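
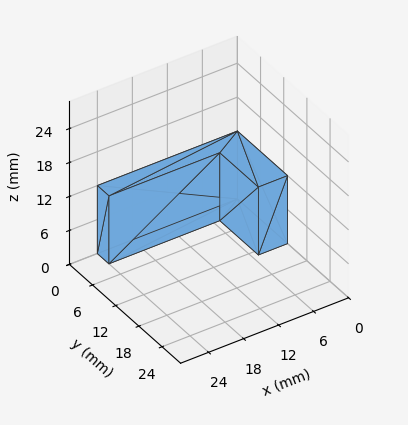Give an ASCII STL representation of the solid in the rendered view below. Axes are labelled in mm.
Reading the render: the shape is an L-shaped prism: outer 24 × 13 mm, arm thicknesses ≈ 3 mm (horizontal) and 5 mm (vertical), extruded 12 mm in z (dimensions read to the nearest mm from the axis ticks). For the STL, each face is triangulated and given an outward normal.

solid part
  facet normal 0.0000 0.0000 -1.0000
    outer loop
      vertex 24.0 3.0 0.0
      vertex 24.0 0.0 0.0
      vertex 0.0 0.0 0.0
    endloop
  endfacet
  facet normal 0.0000 0.0000 -1.0000
    outer loop
      vertex 5.0 3.0 0.0
      vertex 24.0 3.0 0.0
      vertex 0.0 0.0 0.0
    endloop
  endfacet
  facet normal 0.0000 0.0000 -1.0000
    outer loop
      vertex 5.0 13.0 0.0
      vertex 5.0 3.0 0.0
      vertex 0.0 0.0 0.0
    endloop
  endfacet
  facet normal 0.0000 0.0000 -1.0000
    outer loop
      vertex 0.0 13.0 0.0
      vertex 5.0 13.0 0.0
      vertex 0.0 0.0 0.0
    endloop
  endfacet
  facet normal 0.0000 0.0000 1.0000
    outer loop
      vertex 0.0 0.0 12.0
      vertex 24.0 0.0 12.0
      vertex 24.0 3.0 12.0
    endloop
  endfacet
  facet normal 0.0000 0.0000 1.0000
    outer loop
      vertex 0.0 0.0 12.0
      vertex 24.0 3.0 12.0
      vertex 5.0 3.0 12.0
    endloop
  endfacet
  facet normal 0.0000 0.0000 1.0000
    outer loop
      vertex 0.0 0.0 12.0
      vertex 5.0 3.0 12.0
      vertex 5.0 13.0 12.0
    endloop
  endfacet
  facet normal 0.0000 0.0000 1.0000
    outer loop
      vertex 0.0 0.0 12.0
      vertex 5.0 13.0 12.0
      vertex 0.0 13.0 12.0
    endloop
  endfacet
  facet normal 0.0000 -1.0000 0.0000
    outer loop
      vertex 0.0 0.0 0.0
      vertex 24.0 0.0 0.0
      vertex 24.0 0.0 12.0
    endloop
  endfacet
  facet normal 0.0000 -1.0000 0.0000
    outer loop
      vertex 0.0 0.0 0.0
      vertex 24.0 0.0 12.0
      vertex 0.0 0.0 12.0
    endloop
  endfacet
  facet normal 1.0000 0.0000 0.0000
    outer loop
      vertex 24.0 0.0 0.0
      vertex 24.0 3.0 0.0
      vertex 24.0 3.0 12.0
    endloop
  endfacet
  facet normal 1.0000 0.0000 0.0000
    outer loop
      vertex 24.0 0.0 0.0
      vertex 24.0 3.0 12.0
      vertex 24.0 0.0 12.0
    endloop
  endfacet
  facet normal 0.0000 1.0000 0.0000
    outer loop
      vertex 24.0 3.0 0.0
      vertex 5.0 3.0 0.0
      vertex 5.0 3.0 12.0
    endloop
  endfacet
  facet normal 0.0000 1.0000 0.0000
    outer loop
      vertex 24.0 3.0 0.0
      vertex 5.0 3.0 12.0
      vertex 24.0 3.0 12.0
    endloop
  endfacet
  facet normal 1.0000 0.0000 0.0000
    outer loop
      vertex 5.0 3.0 0.0
      vertex 5.0 13.0 0.0
      vertex 5.0 13.0 12.0
    endloop
  endfacet
  facet normal 1.0000 0.0000 0.0000
    outer loop
      vertex 5.0 3.0 0.0
      vertex 5.0 13.0 12.0
      vertex 5.0 3.0 12.0
    endloop
  endfacet
  facet normal 0.0000 1.0000 0.0000
    outer loop
      vertex 5.0 13.0 0.0
      vertex 0.0 13.0 0.0
      vertex 0.0 13.0 12.0
    endloop
  endfacet
  facet normal 0.0000 1.0000 0.0000
    outer loop
      vertex 5.0 13.0 0.0
      vertex 0.0 13.0 12.0
      vertex 5.0 13.0 12.0
    endloop
  endfacet
  facet normal -1.0000 0.0000 0.0000
    outer loop
      vertex 0.0 13.0 0.0
      vertex 0.0 0.0 0.0
      vertex 0.0 0.0 12.0
    endloop
  endfacet
  facet normal -1.0000 0.0000 0.0000
    outer loop
      vertex 0.0 13.0 0.0
      vertex 0.0 0.0 12.0
      vertex 0.0 13.0 12.0
    endloop
  endfacet
endsolid part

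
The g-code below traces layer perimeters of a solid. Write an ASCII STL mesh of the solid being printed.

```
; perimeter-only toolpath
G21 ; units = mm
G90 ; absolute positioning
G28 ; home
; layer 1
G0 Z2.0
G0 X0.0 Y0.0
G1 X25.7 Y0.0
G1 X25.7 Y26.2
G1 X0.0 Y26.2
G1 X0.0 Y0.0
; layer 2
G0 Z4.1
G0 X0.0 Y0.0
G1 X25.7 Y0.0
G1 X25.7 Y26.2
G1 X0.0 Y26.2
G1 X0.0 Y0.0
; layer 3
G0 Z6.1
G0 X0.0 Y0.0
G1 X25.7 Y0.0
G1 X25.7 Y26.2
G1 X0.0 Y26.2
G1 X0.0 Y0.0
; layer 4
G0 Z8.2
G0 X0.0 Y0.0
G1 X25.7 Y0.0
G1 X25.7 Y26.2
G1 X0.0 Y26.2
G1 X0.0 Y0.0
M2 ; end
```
solid part
  facet normal 0.0000 0.0000 -1.0000
    outer loop
      vertex 25.7 26.2 0.0
      vertex 25.7 0.0 0.0
      vertex 0.0 0.0 0.0
    endloop
  endfacet
  facet normal 0.0000 0.0000 -1.0000
    outer loop
      vertex 0.0 26.2 0.0
      vertex 25.7 26.2 0.0
      vertex 0.0 0.0 0.0
    endloop
  endfacet
  facet normal 0.0000 0.0000 1.0000
    outer loop
      vertex 0.0 0.0 8.2
      vertex 25.7 0.0 8.2
      vertex 25.7 26.2 8.2
    endloop
  endfacet
  facet normal 0.0000 0.0000 1.0000
    outer loop
      vertex 0.0 0.0 8.2
      vertex 25.7 26.2 8.2
      vertex 0.0 26.2 8.2
    endloop
  endfacet
  facet normal 0.0000 -1.0000 0.0000
    outer loop
      vertex 0.0 0.0 0.0
      vertex 25.7 0.0 0.0
      vertex 25.7 0.0 8.2
    endloop
  endfacet
  facet normal 0.0000 -1.0000 0.0000
    outer loop
      vertex 0.0 0.0 0.0
      vertex 25.7 0.0 8.2
      vertex 0.0 0.0 8.2
    endloop
  endfacet
  facet normal 0.0000 1.0000 0.0000
    outer loop
      vertex 25.7 26.2 8.2
      vertex 25.7 26.2 0.0
      vertex 0.0 26.2 0.0
    endloop
  endfacet
  facet normal 0.0000 1.0000 0.0000
    outer loop
      vertex 0.0 26.2 8.2
      vertex 25.7 26.2 8.2
      vertex 0.0 26.2 0.0
    endloop
  endfacet
  facet normal -1.0000 0.0000 0.0000
    outer loop
      vertex 0.0 26.2 8.2
      vertex 0.0 26.2 0.0
      vertex 0.0 0.0 0.0
    endloop
  endfacet
  facet normal -1.0000 0.0000 0.0000
    outer loop
      vertex 0.0 0.0 8.2
      vertex 0.0 26.2 8.2
      vertex 0.0 0.0 0.0
    endloop
  endfacet
  facet normal 1.0000 0.0000 0.0000
    outer loop
      vertex 25.7 0.0 0.0
      vertex 25.7 26.2 0.0
      vertex 25.7 26.2 8.2
    endloop
  endfacet
  facet normal 1.0000 0.0000 0.0000
    outer loop
      vertex 25.7 0.0 0.0
      vertex 25.7 26.2 8.2
      vertex 25.7 0.0 8.2
    endloop
  endfacet
endsolid part

The G0 Z moves step by Δz≈2.0 mm. Every layer's G1 loop is the same polygon, so the solid is a straight extrusion of it from z=0 to z≈8.2. Closing with flat bottom and top caps and triangulating gives 12 facets — a rectangular box, roughly 25.7 × 26.2 mm footprint and 8.2 mm tall.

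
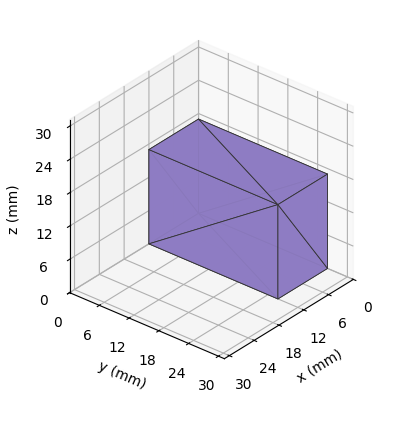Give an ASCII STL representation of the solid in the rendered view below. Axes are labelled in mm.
Reading the render: the shape is a rectangular box, roughly 12 × 26 mm footprint and 17 mm tall (dimensions read to the nearest mm from the axis ticks). For the STL, each face is triangulated and given an outward normal.

solid part
  facet normal 0.0000 0.0000 -1.0000
    outer loop
      vertex 12.000 26.000 0.000
      vertex 12.000 0.000 0.000
      vertex 0.000 0.000 0.000
    endloop
  endfacet
  facet normal 0.0000 0.0000 -1.0000
    outer loop
      vertex 0.000 26.000 0.000
      vertex 12.000 26.000 0.000
      vertex 0.000 0.000 0.000
    endloop
  endfacet
  facet normal 0.0000 0.0000 1.0000
    outer loop
      vertex 0.000 0.000 17.000
      vertex 12.000 0.000 17.000
      vertex 12.000 26.000 17.000
    endloop
  endfacet
  facet normal 0.0000 0.0000 1.0000
    outer loop
      vertex 0.000 0.000 17.000
      vertex 12.000 26.000 17.000
      vertex 0.000 26.000 17.000
    endloop
  endfacet
  facet normal 0.0000 -1.0000 0.0000
    outer loop
      vertex 0.000 0.000 0.000
      vertex 12.000 0.000 0.000
      vertex 12.000 0.000 17.000
    endloop
  endfacet
  facet normal 0.0000 -1.0000 0.0000
    outer loop
      vertex 0.000 0.000 0.000
      vertex 12.000 0.000 17.000
      vertex 0.000 0.000 17.000
    endloop
  endfacet
  facet normal 0.0000 1.0000 0.0000
    outer loop
      vertex 12.000 26.000 17.000
      vertex 12.000 26.000 0.000
      vertex 0.000 26.000 0.000
    endloop
  endfacet
  facet normal 0.0000 1.0000 0.0000
    outer loop
      vertex 0.000 26.000 17.000
      vertex 12.000 26.000 17.000
      vertex 0.000 26.000 0.000
    endloop
  endfacet
  facet normal -1.0000 0.0000 0.0000
    outer loop
      vertex 0.000 26.000 17.000
      vertex 0.000 26.000 0.000
      vertex 0.000 0.000 0.000
    endloop
  endfacet
  facet normal -1.0000 0.0000 0.0000
    outer loop
      vertex 0.000 0.000 17.000
      vertex 0.000 26.000 17.000
      vertex 0.000 0.000 0.000
    endloop
  endfacet
  facet normal 1.0000 0.0000 0.0000
    outer loop
      vertex 12.000 0.000 0.000
      vertex 12.000 26.000 0.000
      vertex 12.000 26.000 17.000
    endloop
  endfacet
  facet normal 1.0000 0.0000 0.0000
    outer loop
      vertex 12.000 0.000 0.000
      vertex 12.000 26.000 17.000
      vertex 12.000 0.000 17.000
    endloop
  endfacet
endsolid part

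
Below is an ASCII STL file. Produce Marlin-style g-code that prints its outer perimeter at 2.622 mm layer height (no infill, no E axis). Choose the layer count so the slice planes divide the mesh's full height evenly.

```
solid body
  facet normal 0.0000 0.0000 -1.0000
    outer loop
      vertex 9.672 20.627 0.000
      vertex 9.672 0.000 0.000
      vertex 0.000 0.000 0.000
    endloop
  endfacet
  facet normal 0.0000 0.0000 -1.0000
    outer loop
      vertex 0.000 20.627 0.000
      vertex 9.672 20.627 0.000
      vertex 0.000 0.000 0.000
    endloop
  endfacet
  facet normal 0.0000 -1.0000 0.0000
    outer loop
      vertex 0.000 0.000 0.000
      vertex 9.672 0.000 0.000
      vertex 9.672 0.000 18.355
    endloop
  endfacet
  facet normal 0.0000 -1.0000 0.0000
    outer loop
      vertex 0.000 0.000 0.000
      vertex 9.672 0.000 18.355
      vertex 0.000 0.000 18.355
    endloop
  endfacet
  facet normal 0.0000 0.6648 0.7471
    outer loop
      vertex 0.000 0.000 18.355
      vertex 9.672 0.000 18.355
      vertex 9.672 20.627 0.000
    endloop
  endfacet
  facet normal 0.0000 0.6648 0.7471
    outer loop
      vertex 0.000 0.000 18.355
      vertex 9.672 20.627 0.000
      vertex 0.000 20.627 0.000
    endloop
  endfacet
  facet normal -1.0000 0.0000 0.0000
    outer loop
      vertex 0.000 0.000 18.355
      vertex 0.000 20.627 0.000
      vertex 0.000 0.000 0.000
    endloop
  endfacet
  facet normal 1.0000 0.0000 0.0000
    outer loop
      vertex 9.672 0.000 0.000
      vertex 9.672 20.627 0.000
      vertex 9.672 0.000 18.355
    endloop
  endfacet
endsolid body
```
; perimeter-only toolpath
G21 ; units = mm
G90 ; absolute positioning
G28 ; home
; layer 1
G0 Z2.622
G0 X0.000 Y0.000
G1 X9.672 Y0.000
G1 X9.672 Y17.680
G1 X0.000 Y17.680
G1 X0.000 Y0.000
; layer 2
G0 Z5.244
G0 X0.000 Y0.000
G1 X9.672 Y0.000
G1 X9.672 Y14.734
G1 X0.000 Y14.734
G1 X0.000 Y0.000
; layer 3
G0 Z7.866
G0 X0.000 Y0.000
G1 X9.672 Y0.000
G1 X9.672 Y11.787
G1 X0.000 Y11.787
G1 X0.000 Y0.000
; layer 4
G0 Z10.489
G0 X0.000 Y0.000
G1 X9.672 Y0.000
G1 X9.672 Y8.840
G1 X0.000 Y8.840
G1 X0.000 Y0.000
; layer 5
G0 Z13.111
G0 X0.000 Y0.000
G1 X9.672 Y0.000
G1 X9.672 Y5.893
G1 X0.000 Y5.893
G1 X0.000 Y0.000
; layer 6
G0 Z15.733
G0 X0.000 Y0.000
G1 X9.672 Y0.000
G1 X9.672 Y2.947
G1 X0.000 Y2.947
G1 X0.000 Y0.000
M2 ; end

The solid is a wedge (ramp): 9.67 × 20.6 mm base, rising to 18.4 mm along the y=0 edge and sloping linearly to z=0 at y=20.6. Slicing at Δz = 2.622 mm — 7 equal slices spanning the solid's height, so layer i sits at z = i·h/7 — gives 6 non-empty perimeters. Each is a 4-segment closed polygon; G0 lifts to the layer z and rapids to the start vertex, then G1 traces the edges. The cross-section shrinks linearly with z (the slice at the apex is degenerate and omitted).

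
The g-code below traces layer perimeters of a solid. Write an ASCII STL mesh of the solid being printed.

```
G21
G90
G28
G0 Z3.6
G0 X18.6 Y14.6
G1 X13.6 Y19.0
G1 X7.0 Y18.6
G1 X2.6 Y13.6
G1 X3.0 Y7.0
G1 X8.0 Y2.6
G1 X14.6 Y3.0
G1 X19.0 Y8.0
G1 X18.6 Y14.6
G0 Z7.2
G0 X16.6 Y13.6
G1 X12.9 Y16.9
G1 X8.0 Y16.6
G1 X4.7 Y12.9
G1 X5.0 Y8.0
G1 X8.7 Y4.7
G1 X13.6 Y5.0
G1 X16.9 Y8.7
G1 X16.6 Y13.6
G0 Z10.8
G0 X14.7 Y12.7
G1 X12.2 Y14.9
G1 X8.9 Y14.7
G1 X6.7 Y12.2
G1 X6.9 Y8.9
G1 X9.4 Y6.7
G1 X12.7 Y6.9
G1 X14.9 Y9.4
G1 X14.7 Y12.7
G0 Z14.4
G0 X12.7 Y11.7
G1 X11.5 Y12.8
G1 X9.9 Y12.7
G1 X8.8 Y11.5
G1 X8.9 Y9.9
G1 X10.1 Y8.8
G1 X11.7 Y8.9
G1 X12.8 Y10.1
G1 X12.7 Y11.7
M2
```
solid part
  facet normal 0.0000 0.0000 -1.0000
    outer loop
      vertex 6.1 20.5 0.0
      vertex 14.3 21.0 0.0
      vertex 20.5 15.5 0.0
    endloop
  endfacet
  facet normal 0.0000 0.0000 -1.0000
    outer loop
      vertex 0.6 14.3 0.0
      vertex 6.1 20.5 0.0
      vertex 20.5 15.5 0.0
    endloop
  endfacet
  facet normal 0.0000 0.0000 -1.0000
    outer loop
      vertex 1.1 6.1 0.0
      vertex 0.6 14.3 0.0
      vertex 20.5 15.5 0.0
    endloop
  endfacet
  facet normal 0.0000 0.0000 -1.0000
    outer loop
      vertex 7.3 0.6 0.0
      vertex 1.1 6.1 0.0
      vertex 20.5 15.5 0.0
    endloop
  endfacet
  facet normal 0.0000 0.0000 -1.0000
    outer loop
      vertex 15.5 1.1 0.0
      vertex 7.3 0.6 0.0
      vertex 20.5 15.5 0.0
    endloop
  endfacet
  facet normal 0.0000 0.0000 -1.0000
    outer loop
      vertex 21.0 7.3 0.0
      vertex 15.5 1.1 0.0
      vertex 20.5 15.5 0.0
    endloop
  endfacet
  facet normal 0.5807 0.6547 0.4839
    outer loop
      vertex 20.5 15.5 0.0
      vertex 14.3 21.0 0.0
      vertex 10.8 10.8 18.0
    endloop
  endfacet
  facet normal -0.0532 0.8732 0.4845
    outer loop
      vertex 14.3 21.0 0.0
      vertex 6.1 20.5 0.0
      vertex 10.8 10.8 18.0
    endloop
  endfacet
  facet normal -0.6547 0.5807 0.4839
    outer loop
      vertex 6.1 20.5 0.0
      vertex 0.6 14.3 0.0
      vertex 10.8 10.8 18.0
    endloop
  endfacet
  facet normal -0.8732 -0.0532 0.4845
    outer loop
      vertex 0.6 14.3 0.0
      vertex 1.1 6.1 0.0
      vertex 10.8 10.8 18.0
    endloop
  endfacet
  facet normal -0.5807 -0.6547 0.4839
    outer loop
      vertex 1.1 6.1 0.0
      vertex 7.3 0.6 0.0
      vertex 10.8 10.8 18.0
    endloop
  endfacet
  facet normal 0.0532 -0.8732 0.4845
    outer loop
      vertex 7.3 0.6 0.0
      vertex 15.5 1.1 0.0
      vertex 10.8 10.8 18.0
    endloop
  endfacet
  facet normal 0.6547 -0.5807 0.4839
    outer loop
      vertex 15.5 1.1 0.0
      vertex 21.0 7.3 0.0
      vertex 10.8 10.8 18.0
    endloop
  endfacet
  facet normal 0.8732 0.0532 0.4845
    outer loop
      vertex 21.0 7.3 0.0
      vertex 20.5 15.5 0.0
      vertex 10.8 10.8 18.0
    endloop
  endfacet
endsolid part

The G0 Z moves step by Δz≈3.6 mm. The G1 loops shrink linearly with z, so the solid tapers from its base footprint up to z≈18. Closing with a flat bottom cap and the tapered top and triangulating gives 14 facets — a regular 8-sided pyramid, base circumscribed radius ≈ 10.8 mm, apex at z ≈ 18 mm.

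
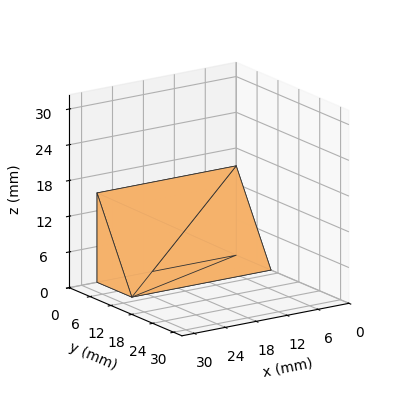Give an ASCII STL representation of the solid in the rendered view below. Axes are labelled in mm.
Reading the render: the shape is a wedge (ramp): 27 × 10 mm base, rising to 15 mm along the y=0 edge and sloping linearly to z=0 at y=10 (dimensions read to the nearest mm from the axis ticks). For the STL, each face is triangulated and given an outward normal.

solid part
  facet normal 0.0000 0.0000 -1.0000
    outer loop
      vertex 27.00 10.00 0.00
      vertex 27.00 0.00 0.00
      vertex 0.00 0.00 0.00
    endloop
  endfacet
  facet normal 0.0000 0.0000 -1.0000
    outer loop
      vertex 0.00 10.00 0.00
      vertex 27.00 10.00 0.00
      vertex 0.00 0.00 0.00
    endloop
  endfacet
  facet normal 0.0000 -1.0000 0.0000
    outer loop
      vertex 0.00 0.00 0.00
      vertex 27.00 0.00 0.00
      vertex 27.00 0.00 15.00
    endloop
  endfacet
  facet normal 0.0000 -1.0000 0.0000
    outer loop
      vertex 0.00 0.00 0.00
      vertex 27.00 0.00 15.00
      vertex 0.00 0.00 15.00
    endloop
  endfacet
  facet normal 0.0000 0.8321 0.5547
    outer loop
      vertex 0.00 0.00 15.00
      vertex 27.00 0.00 15.00
      vertex 27.00 10.00 0.00
    endloop
  endfacet
  facet normal 0.0000 0.8321 0.5547
    outer loop
      vertex 0.00 0.00 15.00
      vertex 27.00 10.00 0.00
      vertex 0.00 10.00 0.00
    endloop
  endfacet
  facet normal -1.0000 0.0000 0.0000
    outer loop
      vertex 0.00 0.00 15.00
      vertex 0.00 10.00 0.00
      vertex 0.00 0.00 0.00
    endloop
  endfacet
  facet normal 1.0000 0.0000 0.0000
    outer loop
      vertex 27.00 0.00 0.00
      vertex 27.00 10.00 0.00
      vertex 27.00 0.00 15.00
    endloop
  endfacet
endsolid part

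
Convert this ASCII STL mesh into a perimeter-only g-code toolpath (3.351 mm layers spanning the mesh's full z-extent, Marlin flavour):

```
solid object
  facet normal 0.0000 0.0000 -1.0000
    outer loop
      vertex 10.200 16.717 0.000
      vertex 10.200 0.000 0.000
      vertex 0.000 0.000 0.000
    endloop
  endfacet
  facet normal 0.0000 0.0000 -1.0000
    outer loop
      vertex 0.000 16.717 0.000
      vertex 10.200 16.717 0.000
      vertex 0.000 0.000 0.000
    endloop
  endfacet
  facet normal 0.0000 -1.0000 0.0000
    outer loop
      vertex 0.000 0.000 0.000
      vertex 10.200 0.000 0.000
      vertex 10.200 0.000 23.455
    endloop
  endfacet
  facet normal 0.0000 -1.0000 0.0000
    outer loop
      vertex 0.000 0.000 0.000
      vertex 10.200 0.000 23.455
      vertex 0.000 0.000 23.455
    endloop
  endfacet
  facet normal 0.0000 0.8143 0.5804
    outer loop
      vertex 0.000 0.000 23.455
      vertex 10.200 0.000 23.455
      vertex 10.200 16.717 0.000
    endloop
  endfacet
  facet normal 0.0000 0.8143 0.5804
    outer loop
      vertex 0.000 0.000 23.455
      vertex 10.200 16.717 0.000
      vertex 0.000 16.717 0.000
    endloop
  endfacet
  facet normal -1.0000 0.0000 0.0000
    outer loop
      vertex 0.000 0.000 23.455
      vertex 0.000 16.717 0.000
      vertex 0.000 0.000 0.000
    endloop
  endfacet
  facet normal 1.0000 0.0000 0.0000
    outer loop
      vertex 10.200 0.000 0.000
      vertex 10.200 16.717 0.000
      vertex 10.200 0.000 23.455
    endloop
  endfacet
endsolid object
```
; perimeter-only toolpath
G21 ; units = mm
G90 ; absolute positioning
G28 ; home
; layer 1
G0 Z3.351
G0 X0.000 Y0.000
G1 X10.200 Y0.000
G1 X10.200 Y14.329
G1 X0.000 Y14.329
G1 X0.000 Y0.000
; layer 2
G0 Z6.701
G0 X0.000 Y0.000
G1 X10.200 Y0.000
G1 X10.200 Y11.941
G1 X0.000 Y11.941
G1 X0.000 Y0.000
; layer 3
G0 Z10.052
G0 X0.000 Y0.000
G1 X10.200 Y0.000
G1 X10.200 Y9.553
G1 X0.000 Y9.553
G1 X0.000 Y0.000
; layer 4
G0 Z13.403
G0 X0.000 Y0.000
G1 X10.200 Y0.000
G1 X10.200 Y7.164
G1 X0.000 Y7.164
G1 X0.000 Y0.000
; layer 5
G0 Z16.754
G0 X0.000 Y0.000
G1 X10.200 Y0.000
G1 X10.200 Y4.776
G1 X0.000 Y4.776
G1 X0.000 Y0.000
; layer 6
G0 Z20.104
G0 X0.000 Y0.000
G1 X10.200 Y0.000
G1 X10.200 Y2.388
G1 X0.000 Y2.388
G1 X0.000 Y0.000
M2 ; end

The solid is a wedge (ramp): 10.2 × 16.7 mm base, rising to 23.5 mm along the y=0 edge and sloping linearly to z=0 at y=16.7. Slicing at Δz = 3.351 mm — 7 equal slices spanning the solid's height, so layer i sits at z = i·h/7 — gives 6 non-empty perimeters. Each is a 4-segment closed polygon; G0 lifts to the layer z and rapids to the start vertex, then G1 traces the edges. The cross-section shrinks linearly with z (the slice at the apex is degenerate and omitted).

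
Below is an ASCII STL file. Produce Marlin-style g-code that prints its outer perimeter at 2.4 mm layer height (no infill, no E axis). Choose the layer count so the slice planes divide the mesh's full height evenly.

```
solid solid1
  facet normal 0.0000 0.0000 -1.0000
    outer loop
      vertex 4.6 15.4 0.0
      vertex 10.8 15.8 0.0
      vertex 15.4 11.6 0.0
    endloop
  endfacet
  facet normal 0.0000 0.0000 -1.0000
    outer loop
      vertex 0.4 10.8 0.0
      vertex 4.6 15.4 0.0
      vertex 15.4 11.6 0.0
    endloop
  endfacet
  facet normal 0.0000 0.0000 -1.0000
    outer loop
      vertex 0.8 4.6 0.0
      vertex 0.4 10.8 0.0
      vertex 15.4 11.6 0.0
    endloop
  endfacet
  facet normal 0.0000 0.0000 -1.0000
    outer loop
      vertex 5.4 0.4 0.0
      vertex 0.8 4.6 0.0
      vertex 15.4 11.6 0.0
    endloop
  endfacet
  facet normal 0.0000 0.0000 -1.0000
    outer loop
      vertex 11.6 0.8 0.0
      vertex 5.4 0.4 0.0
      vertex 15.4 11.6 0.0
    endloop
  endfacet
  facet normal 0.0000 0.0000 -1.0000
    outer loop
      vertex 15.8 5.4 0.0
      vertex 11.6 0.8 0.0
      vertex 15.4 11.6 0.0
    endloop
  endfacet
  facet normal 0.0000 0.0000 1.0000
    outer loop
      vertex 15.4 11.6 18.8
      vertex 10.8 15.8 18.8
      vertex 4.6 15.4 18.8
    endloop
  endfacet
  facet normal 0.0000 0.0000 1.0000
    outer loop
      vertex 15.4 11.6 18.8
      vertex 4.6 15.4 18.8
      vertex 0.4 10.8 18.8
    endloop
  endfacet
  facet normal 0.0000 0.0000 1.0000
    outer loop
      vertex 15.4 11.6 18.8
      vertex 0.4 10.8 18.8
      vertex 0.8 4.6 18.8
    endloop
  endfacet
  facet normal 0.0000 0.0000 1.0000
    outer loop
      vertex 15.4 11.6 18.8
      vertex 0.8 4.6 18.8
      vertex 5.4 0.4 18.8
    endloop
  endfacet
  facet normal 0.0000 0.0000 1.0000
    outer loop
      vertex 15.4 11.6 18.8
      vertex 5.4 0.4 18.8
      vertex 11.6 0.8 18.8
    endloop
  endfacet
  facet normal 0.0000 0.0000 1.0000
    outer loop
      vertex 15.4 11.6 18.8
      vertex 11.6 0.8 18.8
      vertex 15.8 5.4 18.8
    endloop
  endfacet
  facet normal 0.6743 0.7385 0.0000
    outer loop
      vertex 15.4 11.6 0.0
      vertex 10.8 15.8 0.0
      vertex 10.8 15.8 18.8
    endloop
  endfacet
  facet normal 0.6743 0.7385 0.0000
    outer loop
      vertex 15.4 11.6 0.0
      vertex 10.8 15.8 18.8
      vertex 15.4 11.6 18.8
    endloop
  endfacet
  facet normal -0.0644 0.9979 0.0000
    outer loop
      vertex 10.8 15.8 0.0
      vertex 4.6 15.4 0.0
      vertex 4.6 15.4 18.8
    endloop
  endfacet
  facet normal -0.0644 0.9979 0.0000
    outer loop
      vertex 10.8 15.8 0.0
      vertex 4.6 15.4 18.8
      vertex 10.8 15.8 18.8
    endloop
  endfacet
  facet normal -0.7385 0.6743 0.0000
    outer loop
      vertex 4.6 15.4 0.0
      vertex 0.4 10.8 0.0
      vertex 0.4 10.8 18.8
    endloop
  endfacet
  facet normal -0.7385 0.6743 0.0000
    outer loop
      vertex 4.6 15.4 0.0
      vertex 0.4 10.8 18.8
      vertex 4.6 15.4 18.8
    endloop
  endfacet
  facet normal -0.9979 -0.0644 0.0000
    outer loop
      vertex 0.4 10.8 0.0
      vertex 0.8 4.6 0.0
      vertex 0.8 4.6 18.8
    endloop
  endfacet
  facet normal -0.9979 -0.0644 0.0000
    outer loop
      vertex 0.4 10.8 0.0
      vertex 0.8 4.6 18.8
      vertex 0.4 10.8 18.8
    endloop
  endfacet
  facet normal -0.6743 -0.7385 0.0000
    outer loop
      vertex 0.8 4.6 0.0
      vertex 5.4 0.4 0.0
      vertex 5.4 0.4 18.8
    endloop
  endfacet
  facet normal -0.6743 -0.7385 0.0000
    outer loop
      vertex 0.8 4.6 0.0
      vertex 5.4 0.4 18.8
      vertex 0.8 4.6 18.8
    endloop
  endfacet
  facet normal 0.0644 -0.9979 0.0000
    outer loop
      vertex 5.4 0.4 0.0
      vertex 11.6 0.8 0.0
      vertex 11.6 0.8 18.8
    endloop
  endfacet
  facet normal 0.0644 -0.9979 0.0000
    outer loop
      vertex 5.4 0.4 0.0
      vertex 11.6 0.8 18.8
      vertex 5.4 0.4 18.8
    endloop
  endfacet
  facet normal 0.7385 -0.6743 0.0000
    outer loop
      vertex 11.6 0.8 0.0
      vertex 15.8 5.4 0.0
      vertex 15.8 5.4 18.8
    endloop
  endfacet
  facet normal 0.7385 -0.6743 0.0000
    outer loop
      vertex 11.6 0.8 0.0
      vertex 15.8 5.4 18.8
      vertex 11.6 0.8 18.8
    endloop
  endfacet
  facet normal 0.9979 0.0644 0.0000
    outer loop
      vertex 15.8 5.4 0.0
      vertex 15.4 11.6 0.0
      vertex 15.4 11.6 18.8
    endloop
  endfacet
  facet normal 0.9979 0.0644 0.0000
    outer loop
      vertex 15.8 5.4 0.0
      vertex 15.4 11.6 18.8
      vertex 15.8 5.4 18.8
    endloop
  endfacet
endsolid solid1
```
; perimeter-only toolpath
G21 ; units = mm
G90 ; absolute positioning
G28 ; home
; layer 1
G0 Z2.4
G0 X15.4 Y11.6
G1 X10.8 Y15.8
G1 X4.6 Y15.4
G1 X0.4 Y10.8
G1 X0.8 Y4.6
G1 X5.4 Y0.4
G1 X11.6 Y0.8
G1 X15.8 Y5.4
G1 X15.4 Y11.6
; layer 2
G0 Z4.7
G0 X15.4 Y11.6
G1 X10.8 Y15.8
G1 X4.6 Y15.4
G1 X0.4 Y10.8
G1 X0.8 Y4.6
G1 X5.4 Y0.4
G1 X11.6 Y0.8
G1 X15.8 Y5.4
G1 X15.4 Y11.6
; layer 3
G0 Z7.1
G0 X15.4 Y11.6
G1 X10.8 Y15.8
G1 X4.6 Y15.4
G1 X0.4 Y10.8
G1 X0.8 Y4.6
G1 X5.4 Y0.4
G1 X11.6 Y0.8
G1 X15.8 Y5.4
G1 X15.4 Y11.6
; layer 4
G0 Z9.4
G0 X15.4 Y11.6
G1 X10.8 Y15.8
G1 X4.6 Y15.4
G1 X0.4 Y10.8
G1 X0.8 Y4.6
G1 X5.4 Y0.4
G1 X11.6 Y0.8
G1 X15.8 Y5.4
G1 X15.4 Y11.6
; layer 5
G0 Z11.8
G0 X15.4 Y11.6
G1 X10.8 Y15.8
G1 X4.6 Y15.4
G1 X0.4 Y10.8
G1 X0.8 Y4.6
G1 X5.4 Y0.4
G1 X11.6 Y0.8
G1 X15.8 Y5.4
G1 X15.4 Y11.6
; layer 6
G0 Z14.1
G0 X15.4 Y11.6
G1 X10.8 Y15.8
G1 X4.6 Y15.4
G1 X0.4 Y10.8
G1 X0.8 Y4.6
G1 X5.4 Y0.4
G1 X11.6 Y0.8
G1 X15.8 Y5.4
G1 X15.4 Y11.6
; layer 7
G0 Z16.4
G0 X15.4 Y11.6
G1 X10.8 Y15.8
G1 X4.6 Y15.4
G1 X0.4 Y10.8
G1 X0.8 Y4.6
G1 X5.4 Y0.4
G1 X11.6 Y0.8
G1 X15.8 Y5.4
G1 X15.4 Y11.6
; layer 8
G0 Z18.8
G0 X15.4 Y11.6
G1 X10.8 Y15.8
G1 X4.6 Y15.4
G1 X0.4 Y10.8
G1 X0.8 Y4.6
G1 X5.4 Y0.4
G1 X11.6 Y0.8
G1 X15.8 Y5.4
G1 X15.4 Y11.6
M2 ; end

The solid is a regular 8-sided prism (a cylinder approximated with 8 flat sides), circumscribed radius ≈ 8.1 mm, height ≈ 18.8 mm. Slicing at Δz = 2.4 mm — 8 equal slices spanning the solid's height, so layer i sits at z = i·h/8 — gives 8 non-empty perimeters. Each is a 8-segment closed polygon; G0 lifts to the layer z and rapids to the start vertex, then G1 traces the edges.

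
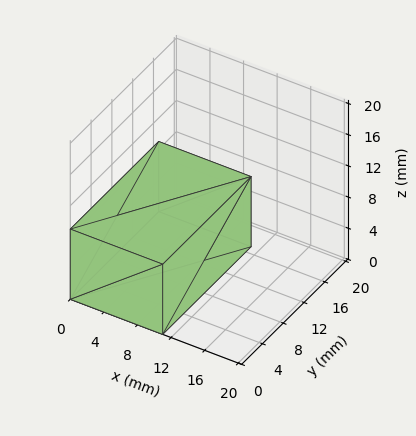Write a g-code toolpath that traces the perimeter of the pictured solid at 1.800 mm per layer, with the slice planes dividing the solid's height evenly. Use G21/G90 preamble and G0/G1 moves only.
Reading the render: the shape is a rectangular box, roughly 11 × 17 mm footprint and 9 mm tall (dimensions read to the nearest mm from the axis ticks). For the g-code, the solid's height is divided into equal slices at the stated Δz and each level perimeter traced with G1 moves after a G0 lift.

; perimeter-only toolpath
G21 ; units = mm
G90 ; absolute positioning
G28 ; home
; layer 1
G0 Z1.800
G0 X0.000 Y0.000
G1 X11.000 Y0.000
G1 X11.000 Y17.000
G1 X0.000 Y17.000
G1 X0.000 Y0.000
; layer 2
G0 Z3.600
G0 X0.000 Y0.000
G1 X11.000 Y0.000
G1 X11.000 Y17.000
G1 X0.000 Y17.000
G1 X0.000 Y0.000
; layer 3
G0 Z5.400
G0 X0.000 Y0.000
G1 X11.000 Y0.000
G1 X11.000 Y17.000
G1 X0.000 Y17.000
G1 X0.000 Y0.000
; layer 4
G0 Z7.200
G0 X0.000 Y0.000
G1 X11.000 Y0.000
G1 X11.000 Y17.000
G1 X0.000 Y17.000
G1 X0.000 Y0.000
; layer 5
G0 Z9.000
G0 X0.000 Y0.000
G1 X11.000 Y0.000
G1 X11.000 Y17.000
G1 X0.000 Y17.000
G1 X0.000 Y0.000
M2 ; end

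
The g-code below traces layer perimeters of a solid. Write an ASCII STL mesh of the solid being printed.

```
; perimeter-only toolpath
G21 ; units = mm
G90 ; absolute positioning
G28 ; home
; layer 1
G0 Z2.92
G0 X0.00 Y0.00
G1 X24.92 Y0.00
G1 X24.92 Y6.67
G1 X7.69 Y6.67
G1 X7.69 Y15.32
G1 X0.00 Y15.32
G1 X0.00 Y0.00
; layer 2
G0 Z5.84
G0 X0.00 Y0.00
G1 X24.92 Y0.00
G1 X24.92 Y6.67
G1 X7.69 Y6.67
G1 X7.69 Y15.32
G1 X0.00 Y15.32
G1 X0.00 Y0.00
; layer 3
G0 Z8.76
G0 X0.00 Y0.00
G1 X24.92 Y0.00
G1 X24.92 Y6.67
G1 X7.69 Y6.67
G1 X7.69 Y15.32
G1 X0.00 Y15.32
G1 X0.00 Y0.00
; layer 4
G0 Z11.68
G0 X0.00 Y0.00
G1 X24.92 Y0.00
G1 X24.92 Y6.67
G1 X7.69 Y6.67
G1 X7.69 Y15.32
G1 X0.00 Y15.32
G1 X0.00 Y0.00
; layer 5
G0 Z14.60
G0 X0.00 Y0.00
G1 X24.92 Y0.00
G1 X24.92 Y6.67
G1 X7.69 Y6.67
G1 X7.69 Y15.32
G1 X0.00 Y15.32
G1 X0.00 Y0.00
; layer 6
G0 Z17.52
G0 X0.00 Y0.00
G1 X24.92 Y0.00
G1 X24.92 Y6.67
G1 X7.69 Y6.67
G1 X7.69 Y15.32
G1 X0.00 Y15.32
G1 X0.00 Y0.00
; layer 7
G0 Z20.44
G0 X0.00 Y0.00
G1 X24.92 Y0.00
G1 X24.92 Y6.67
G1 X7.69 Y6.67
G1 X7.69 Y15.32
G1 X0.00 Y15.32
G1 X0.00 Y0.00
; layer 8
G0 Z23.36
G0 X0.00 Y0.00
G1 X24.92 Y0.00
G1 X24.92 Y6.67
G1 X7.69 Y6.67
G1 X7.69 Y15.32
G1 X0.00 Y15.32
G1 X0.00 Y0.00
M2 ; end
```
solid part
  facet normal 0.0000 0.0000 -1.0000
    outer loop
      vertex 24.92 6.67 0.00
      vertex 24.92 0.00 0.00
      vertex 0.00 0.00 0.00
    endloop
  endfacet
  facet normal 0.0000 0.0000 -1.0000
    outer loop
      vertex 7.69 6.67 0.00
      vertex 24.92 6.67 0.00
      vertex 0.00 0.00 0.00
    endloop
  endfacet
  facet normal 0.0000 0.0000 -1.0000
    outer loop
      vertex 7.69 15.32 0.00
      vertex 7.69 6.67 0.00
      vertex 0.00 0.00 0.00
    endloop
  endfacet
  facet normal 0.0000 0.0000 -1.0000
    outer loop
      vertex 0.00 15.32 0.00
      vertex 7.69 15.32 0.00
      vertex 0.00 0.00 0.00
    endloop
  endfacet
  facet normal 0.0000 0.0000 1.0000
    outer loop
      vertex 0.00 0.00 23.36
      vertex 24.92 0.00 23.36
      vertex 24.92 6.67 23.36
    endloop
  endfacet
  facet normal 0.0000 0.0000 1.0000
    outer loop
      vertex 0.00 0.00 23.36
      vertex 24.92 6.67 23.36
      vertex 7.69 6.67 23.36
    endloop
  endfacet
  facet normal 0.0000 0.0000 1.0000
    outer loop
      vertex 0.00 0.00 23.36
      vertex 7.69 6.67 23.36
      vertex 7.69 15.32 23.36
    endloop
  endfacet
  facet normal 0.0000 0.0000 1.0000
    outer loop
      vertex 0.00 0.00 23.36
      vertex 7.69 15.32 23.36
      vertex 0.00 15.32 23.36
    endloop
  endfacet
  facet normal 0.0000 -1.0000 0.0000
    outer loop
      vertex 0.00 0.00 0.00
      vertex 24.92 0.00 0.00
      vertex 24.92 0.00 23.36
    endloop
  endfacet
  facet normal 0.0000 -1.0000 0.0000
    outer loop
      vertex 0.00 0.00 0.00
      vertex 24.92 0.00 23.36
      vertex 0.00 0.00 23.36
    endloop
  endfacet
  facet normal 1.0000 0.0000 0.0000
    outer loop
      vertex 24.92 0.00 0.00
      vertex 24.92 6.67 0.00
      vertex 24.92 6.67 23.36
    endloop
  endfacet
  facet normal 1.0000 0.0000 0.0000
    outer loop
      vertex 24.92 0.00 0.00
      vertex 24.92 6.67 23.36
      vertex 24.92 0.00 23.36
    endloop
  endfacet
  facet normal 0.0000 1.0000 0.0000
    outer loop
      vertex 24.92 6.67 0.00
      vertex 7.69 6.67 0.00
      vertex 7.69 6.67 23.36
    endloop
  endfacet
  facet normal 0.0000 1.0000 0.0000
    outer loop
      vertex 24.92 6.67 0.00
      vertex 7.69 6.67 23.36
      vertex 24.92 6.67 23.36
    endloop
  endfacet
  facet normal 1.0000 0.0000 0.0000
    outer loop
      vertex 7.69 6.67 0.00
      vertex 7.69 15.32 0.00
      vertex 7.69 15.32 23.36
    endloop
  endfacet
  facet normal 1.0000 0.0000 0.0000
    outer loop
      vertex 7.69 6.67 0.00
      vertex 7.69 15.32 23.36
      vertex 7.69 6.67 23.36
    endloop
  endfacet
  facet normal 0.0000 1.0000 0.0000
    outer loop
      vertex 7.69 15.32 0.00
      vertex 0.00 15.32 0.00
      vertex 0.00 15.32 23.36
    endloop
  endfacet
  facet normal 0.0000 1.0000 0.0000
    outer loop
      vertex 7.69 15.32 0.00
      vertex 0.00 15.32 23.36
      vertex 7.69 15.32 23.36
    endloop
  endfacet
  facet normal -1.0000 0.0000 0.0000
    outer loop
      vertex 0.00 15.32 0.00
      vertex 0.00 0.00 0.00
      vertex 0.00 0.00 23.36
    endloop
  endfacet
  facet normal -1.0000 0.0000 0.0000
    outer loop
      vertex 0.00 15.32 0.00
      vertex 0.00 0.00 23.36
      vertex 0.00 15.32 23.36
    endloop
  endfacet
endsolid part

The G0 Z moves step by Δz≈2.92 mm. Every layer's G1 loop is the same polygon, so the solid is a straight extrusion of it from z=0 to z≈23.4. Closing with flat bottom and top caps and triangulating gives 20 facets — an L-shaped prism: outer 24.9 × 15.3 mm, arm thicknesses ≈ 6.67 mm (horizontal) and 7.69 mm (vertical), extruded 23.4 mm in z.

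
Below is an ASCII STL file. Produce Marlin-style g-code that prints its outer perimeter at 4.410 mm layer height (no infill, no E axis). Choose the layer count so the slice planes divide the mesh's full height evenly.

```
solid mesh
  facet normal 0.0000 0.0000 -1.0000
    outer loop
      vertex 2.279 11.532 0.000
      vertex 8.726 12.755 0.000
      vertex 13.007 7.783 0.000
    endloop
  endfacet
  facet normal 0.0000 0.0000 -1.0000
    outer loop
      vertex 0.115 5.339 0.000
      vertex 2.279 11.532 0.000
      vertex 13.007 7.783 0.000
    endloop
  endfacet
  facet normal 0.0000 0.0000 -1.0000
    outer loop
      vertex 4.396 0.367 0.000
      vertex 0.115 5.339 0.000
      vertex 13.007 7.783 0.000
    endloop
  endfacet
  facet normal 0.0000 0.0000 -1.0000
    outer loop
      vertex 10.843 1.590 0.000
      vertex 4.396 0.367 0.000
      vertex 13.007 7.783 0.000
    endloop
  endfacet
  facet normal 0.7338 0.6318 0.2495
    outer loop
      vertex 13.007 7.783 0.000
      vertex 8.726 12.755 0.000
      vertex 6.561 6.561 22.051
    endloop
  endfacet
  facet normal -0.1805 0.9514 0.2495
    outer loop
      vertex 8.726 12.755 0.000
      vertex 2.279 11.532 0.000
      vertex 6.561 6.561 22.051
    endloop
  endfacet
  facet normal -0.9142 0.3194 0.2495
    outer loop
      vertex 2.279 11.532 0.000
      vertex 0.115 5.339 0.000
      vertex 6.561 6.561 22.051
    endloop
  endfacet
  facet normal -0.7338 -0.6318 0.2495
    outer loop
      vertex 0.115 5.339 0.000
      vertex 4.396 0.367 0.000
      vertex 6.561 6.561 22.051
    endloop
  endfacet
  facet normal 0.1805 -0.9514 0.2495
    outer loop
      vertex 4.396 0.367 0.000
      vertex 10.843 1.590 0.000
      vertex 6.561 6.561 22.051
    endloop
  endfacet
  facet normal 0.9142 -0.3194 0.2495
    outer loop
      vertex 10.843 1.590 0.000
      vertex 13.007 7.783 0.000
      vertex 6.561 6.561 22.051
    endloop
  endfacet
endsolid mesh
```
; perimeter-only toolpath
G21 ; units = mm
G90 ; absolute positioning
G28 ; home
; layer 1
G0 Z4.410
G0 X11.718 Y7.539
G1 X8.293 Y11.516
G1 X3.135 Y10.538
G1 X1.404 Y5.583
G1 X4.829 Y1.606
G1 X9.987 Y2.584
G1 X11.718 Y7.539
; layer 2
G0 Z8.820
G0 X10.429 Y7.294
G1 X7.860 Y10.277
G1 X3.992 Y9.544
G1 X2.693 Y5.828
G1 X5.262 Y2.845
G1 X9.130 Y3.578
G1 X10.429 Y7.294
; layer 3
G0 Z13.231
G0 X9.139 Y7.050
G1 X7.427 Y9.039
G1 X4.848 Y8.549
G1 X3.983 Y6.072
G1 X5.695 Y4.083
G1 X8.274 Y4.573
G1 X9.139 Y7.050
; layer 4
G0 Z17.641
G0 X7.850 Y6.805
G1 X6.994 Y7.800
G1 X5.705 Y7.555
G1 X5.272 Y6.317
G1 X6.128 Y5.322
G1 X7.417 Y5.567
G1 X7.850 Y6.805
M2 ; end

The solid is a regular 6-sided pyramid, base circumscribed radius ≈ 6.56 mm, apex at z ≈ 22.1 mm. Slicing at Δz = 4.410 mm — 5 equal slices spanning the solid's height, so layer i sits at z = i·h/5 — gives 4 non-empty perimeters. Each is a 6-segment closed polygon; G0 lifts to the layer z and rapids to the start vertex, then G1 traces the edges. The cross-section shrinks linearly with z (the slice at the apex is degenerate and omitted).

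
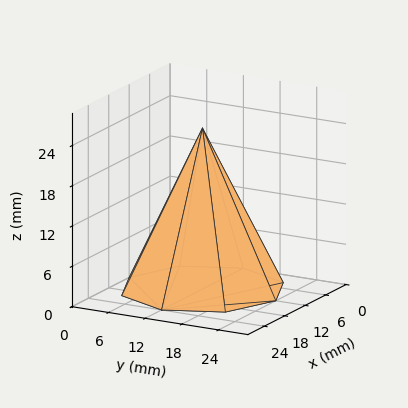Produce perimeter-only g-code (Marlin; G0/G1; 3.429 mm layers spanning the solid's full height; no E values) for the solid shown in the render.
Reading the render: the shape is a regular 8-sided pyramid, base circumscribed radius ≈ 12 mm, apex at z ≈ 24 mm (dimensions read to the nearest mm from the axis ticks). For the g-code, the solid's height is divided into equal slices at the stated Δz and each level perimeter traced with G1 moves after a G0 lift.

; perimeter-only toolpath
G21 ; units = mm
G90 ; absolute positioning
G28 ; home
; layer 1
G0 Z3.429
G0 X22.286 Y12.000
G1 X19.273 Y19.273
G1 X12.000 Y22.286
G1 X4.727 Y19.273
G1 X1.714 Y12.000
G1 X4.727 Y4.727
G1 X12.000 Y1.714
G1 X19.273 Y4.727
G1 X22.286 Y12.000
; layer 2
G0 Z6.857
G0 X20.571 Y12.000
G1 X18.061 Y18.061
G1 X12.000 Y20.571
G1 X5.939 Y18.061
G1 X3.429 Y12.000
G1 X5.939 Y5.939
G1 X12.000 Y3.429
G1 X18.061 Y5.939
G1 X20.571 Y12.000
; layer 3
G0 Z10.286
G0 X18.857 Y12.000
G1 X16.849 Y16.849
G1 X12.000 Y18.857
G1 X7.151 Y16.849
G1 X5.143 Y12.000
G1 X7.151 Y7.151
G1 X12.000 Y5.143
G1 X16.849 Y7.151
G1 X18.857 Y12.000
; layer 4
G0 Z13.714
G0 X17.143 Y12.000
G1 X15.636 Y15.636
G1 X12.000 Y17.143
G1 X8.364 Y15.636
G1 X6.857 Y12.000
G1 X8.364 Y8.364
G1 X12.000 Y6.857
G1 X15.636 Y8.364
G1 X17.143 Y12.000
; layer 5
G0 Z17.143
G0 X15.429 Y12.000
G1 X14.424 Y14.424
G1 X12.000 Y15.429
G1 X9.576 Y14.424
G1 X8.571 Y12.000
G1 X9.576 Y9.576
G1 X12.000 Y8.571
G1 X14.424 Y9.576
G1 X15.429 Y12.000
; layer 6
G0 Z20.571
G0 X13.714 Y12.000
G1 X13.212 Y13.212
G1 X12.000 Y13.714
G1 X10.788 Y13.212
G1 X10.286 Y12.000
G1 X10.788 Y10.788
G1 X12.000 Y10.286
G1 X13.212 Y10.788
G1 X13.714 Y12.000
M2 ; end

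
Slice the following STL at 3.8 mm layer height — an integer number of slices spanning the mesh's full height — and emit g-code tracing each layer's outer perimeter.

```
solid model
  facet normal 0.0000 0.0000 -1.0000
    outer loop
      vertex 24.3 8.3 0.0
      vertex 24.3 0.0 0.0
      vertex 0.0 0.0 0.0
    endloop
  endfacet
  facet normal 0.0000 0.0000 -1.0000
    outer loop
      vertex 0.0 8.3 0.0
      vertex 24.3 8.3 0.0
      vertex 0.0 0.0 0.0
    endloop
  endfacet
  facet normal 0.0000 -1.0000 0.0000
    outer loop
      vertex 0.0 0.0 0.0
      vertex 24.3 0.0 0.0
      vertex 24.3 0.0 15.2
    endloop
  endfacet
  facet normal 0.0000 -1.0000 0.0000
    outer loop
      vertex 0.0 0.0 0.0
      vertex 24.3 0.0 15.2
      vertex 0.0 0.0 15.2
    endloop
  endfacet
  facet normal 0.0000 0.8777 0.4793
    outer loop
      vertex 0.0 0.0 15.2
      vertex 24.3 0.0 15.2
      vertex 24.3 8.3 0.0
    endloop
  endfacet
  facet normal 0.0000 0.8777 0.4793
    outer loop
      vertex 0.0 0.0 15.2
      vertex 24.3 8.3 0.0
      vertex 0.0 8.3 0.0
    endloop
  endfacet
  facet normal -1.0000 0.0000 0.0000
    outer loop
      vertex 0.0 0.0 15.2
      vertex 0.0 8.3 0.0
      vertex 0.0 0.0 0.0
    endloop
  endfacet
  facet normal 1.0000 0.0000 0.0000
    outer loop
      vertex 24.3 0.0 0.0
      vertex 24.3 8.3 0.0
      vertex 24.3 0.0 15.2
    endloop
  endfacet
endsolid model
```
; perimeter-only toolpath
G21 ; units = mm
G90 ; absolute positioning
G28 ; home
; layer 1
G0 Z3.8
G0 X0.0 Y0.0
G1 X24.3 Y0.0
G1 X24.3 Y6.2
G1 X0.0 Y6.2
G1 X0.0 Y0.0
; layer 2
G0 Z7.6
G0 X0.0 Y0.0
G1 X24.3 Y0.0
G1 X24.3 Y4.2
G1 X0.0 Y4.2
G1 X0.0 Y0.0
; layer 3
G0 Z11.4
G0 X0.0 Y0.0
G1 X24.3 Y0.0
G1 X24.3 Y2.1
G1 X0.0 Y2.1
G1 X0.0 Y0.0
M2 ; end

The solid is a wedge (ramp): 24.3 × 8.3 mm base, rising to 15.2 mm along the y=0 edge and sloping linearly to z=0 at y=8.3. Slicing at Δz = 3.8 mm — 4 equal slices spanning the solid's height, so layer i sits at z = i·h/4 — gives 3 non-empty perimeters. Each is a 4-segment closed polygon; G0 lifts to the layer z and rapids to the start vertex, then G1 traces the edges. The cross-section shrinks linearly with z (the slice at the apex is degenerate and omitted).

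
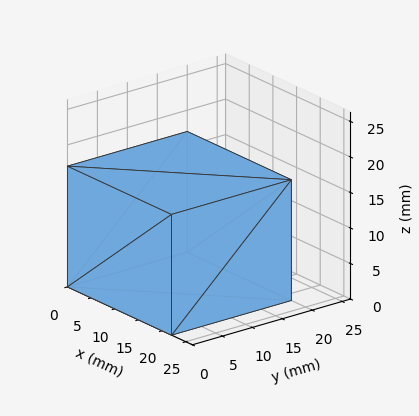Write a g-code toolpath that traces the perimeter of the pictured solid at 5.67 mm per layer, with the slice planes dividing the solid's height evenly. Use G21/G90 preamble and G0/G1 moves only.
Reading the render: the shape is a rectangular box, roughly 22 × 20 mm footprint and 17 mm tall (dimensions read to the nearest mm from the axis ticks). For the g-code, the solid's height is divided into equal slices at the stated Δz and each level perimeter traced with G1 moves after a G0 lift.

; perimeter-only toolpath
G21 ; units = mm
G90 ; absolute positioning
G28 ; home
; layer 1
G0 Z5.67
G0 X0.00 Y0.00
G1 X22.00 Y0.00
G1 X22.00 Y20.00
G1 X0.00 Y20.00
G1 X0.00 Y0.00
; layer 2
G0 Z11.33
G0 X0.00 Y0.00
G1 X22.00 Y0.00
G1 X22.00 Y20.00
G1 X0.00 Y20.00
G1 X0.00 Y0.00
; layer 3
G0 Z17.00
G0 X0.00 Y0.00
G1 X22.00 Y0.00
G1 X22.00 Y20.00
G1 X0.00 Y20.00
G1 X0.00 Y0.00
M2 ; end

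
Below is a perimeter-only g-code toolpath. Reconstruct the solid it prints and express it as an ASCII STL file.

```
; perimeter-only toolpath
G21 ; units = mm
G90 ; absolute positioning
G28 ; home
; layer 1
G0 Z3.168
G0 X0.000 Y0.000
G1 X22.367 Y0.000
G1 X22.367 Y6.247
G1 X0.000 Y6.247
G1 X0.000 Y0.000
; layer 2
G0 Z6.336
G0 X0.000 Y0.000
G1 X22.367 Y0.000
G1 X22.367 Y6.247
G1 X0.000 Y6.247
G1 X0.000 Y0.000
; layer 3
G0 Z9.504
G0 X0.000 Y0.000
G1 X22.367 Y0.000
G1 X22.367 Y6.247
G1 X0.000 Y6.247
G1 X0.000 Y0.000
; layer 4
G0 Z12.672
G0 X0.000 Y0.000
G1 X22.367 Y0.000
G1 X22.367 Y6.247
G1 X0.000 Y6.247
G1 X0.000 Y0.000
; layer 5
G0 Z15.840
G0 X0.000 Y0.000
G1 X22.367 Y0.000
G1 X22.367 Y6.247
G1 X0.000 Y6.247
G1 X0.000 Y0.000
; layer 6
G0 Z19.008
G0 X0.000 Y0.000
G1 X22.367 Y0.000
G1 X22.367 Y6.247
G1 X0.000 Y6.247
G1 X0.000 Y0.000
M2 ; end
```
solid part
  facet normal 0.0000 0.0000 -1.0000
    outer loop
      vertex 22.367 6.247 0.000
      vertex 22.367 0.000 0.000
      vertex 0.000 0.000 0.000
    endloop
  endfacet
  facet normal 0.0000 0.0000 -1.0000
    outer loop
      vertex 0.000 6.247 0.000
      vertex 22.367 6.247 0.000
      vertex 0.000 0.000 0.000
    endloop
  endfacet
  facet normal 0.0000 0.0000 1.0000
    outer loop
      vertex 0.000 0.000 19.008
      vertex 22.367 0.000 19.008
      vertex 22.367 6.247 19.008
    endloop
  endfacet
  facet normal 0.0000 0.0000 1.0000
    outer loop
      vertex 0.000 0.000 19.008
      vertex 22.367 6.247 19.008
      vertex 0.000 6.247 19.008
    endloop
  endfacet
  facet normal 0.0000 -1.0000 0.0000
    outer loop
      vertex 0.000 0.000 0.000
      vertex 22.367 0.000 0.000
      vertex 22.367 0.000 19.008
    endloop
  endfacet
  facet normal 0.0000 -1.0000 0.0000
    outer loop
      vertex 0.000 0.000 0.000
      vertex 22.367 0.000 19.008
      vertex 0.000 0.000 19.008
    endloop
  endfacet
  facet normal 0.0000 1.0000 0.0000
    outer loop
      vertex 22.367 6.247 19.008
      vertex 22.367 6.247 0.000
      vertex 0.000 6.247 0.000
    endloop
  endfacet
  facet normal 0.0000 1.0000 0.0000
    outer loop
      vertex 0.000 6.247 19.008
      vertex 22.367 6.247 19.008
      vertex 0.000 6.247 0.000
    endloop
  endfacet
  facet normal -1.0000 0.0000 0.0000
    outer loop
      vertex 0.000 6.247 19.008
      vertex 0.000 6.247 0.000
      vertex 0.000 0.000 0.000
    endloop
  endfacet
  facet normal -1.0000 0.0000 0.0000
    outer loop
      vertex 0.000 0.000 19.008
      vertex 0.000 6.247 19.008
      vertex 0.000 0.000 0.000
    endloop
  endfacet
  facet normal 1.0000 0.0000 0.0000
    outer loop
      vertex 22.367 0.000 0.000
      vertex 22.367 6.247 0.000
      vertex 22.367 6.247 19.008
    endloop
  endfacet
  facet normal 1.0000 0.0000 0.0000
    outer loop
      vertex 22.367 0.000 0.000
      vertex 22.367 6.247 19.008
      vertex 22.367 0.000 19.008
    endloop
  endfacet
endsolid part

The G0 Z moves step by Δz≈3.168 mm. Every layer's G1 loop is the same polygon, so the solid is a straight extrusion of it from z=0 to z≈19. Closing with flat bottom and top caps and triangulating gives 12 facets — a rectangular box, roughly 22.4 × 6.25 mm footprint and 19 mm tall.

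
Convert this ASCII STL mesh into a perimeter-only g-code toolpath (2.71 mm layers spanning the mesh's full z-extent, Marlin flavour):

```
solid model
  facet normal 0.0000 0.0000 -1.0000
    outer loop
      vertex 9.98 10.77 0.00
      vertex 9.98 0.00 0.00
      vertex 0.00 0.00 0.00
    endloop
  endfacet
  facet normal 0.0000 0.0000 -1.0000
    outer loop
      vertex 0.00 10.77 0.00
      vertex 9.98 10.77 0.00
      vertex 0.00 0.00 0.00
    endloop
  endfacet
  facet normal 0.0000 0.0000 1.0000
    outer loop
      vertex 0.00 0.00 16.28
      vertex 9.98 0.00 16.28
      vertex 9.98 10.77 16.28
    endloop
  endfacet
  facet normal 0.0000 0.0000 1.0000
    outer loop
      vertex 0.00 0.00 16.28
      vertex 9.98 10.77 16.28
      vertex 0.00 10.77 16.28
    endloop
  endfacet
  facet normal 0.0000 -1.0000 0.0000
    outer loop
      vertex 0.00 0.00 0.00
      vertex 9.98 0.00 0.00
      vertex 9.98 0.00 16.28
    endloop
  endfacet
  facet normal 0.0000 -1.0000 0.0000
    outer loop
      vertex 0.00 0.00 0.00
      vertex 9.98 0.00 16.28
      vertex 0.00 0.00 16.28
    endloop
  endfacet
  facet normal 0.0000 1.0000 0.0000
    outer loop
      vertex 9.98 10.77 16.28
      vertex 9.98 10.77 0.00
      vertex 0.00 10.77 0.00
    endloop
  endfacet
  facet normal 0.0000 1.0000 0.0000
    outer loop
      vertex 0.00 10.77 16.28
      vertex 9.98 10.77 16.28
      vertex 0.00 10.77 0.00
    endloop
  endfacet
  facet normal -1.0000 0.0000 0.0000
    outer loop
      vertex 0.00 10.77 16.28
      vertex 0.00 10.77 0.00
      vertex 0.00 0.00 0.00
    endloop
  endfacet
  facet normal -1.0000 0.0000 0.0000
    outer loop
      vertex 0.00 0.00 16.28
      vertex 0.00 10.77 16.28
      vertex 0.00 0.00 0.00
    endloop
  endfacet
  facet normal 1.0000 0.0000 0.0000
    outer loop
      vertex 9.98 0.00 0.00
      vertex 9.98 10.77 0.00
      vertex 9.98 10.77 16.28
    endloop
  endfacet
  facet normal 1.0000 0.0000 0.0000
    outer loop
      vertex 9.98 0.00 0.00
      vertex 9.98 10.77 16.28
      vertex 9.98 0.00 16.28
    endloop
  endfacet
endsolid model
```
; perimeter-only toolpath
G21 ; units = mm
G90 ; absolute positioning
G28 ; home
; layer 1
G0 Z2.71
G0 X0.00 Y0.00
G1 X9.98 Y0.00
G1 X9.98 Y10.77
G1 X0.00 Y10.77
G1 X0.00 Y0.00
; layer 2
G0 Z5.43
G0 X0.00 Y0.00
G1 X9.98 Y0.00
G1 X9.98 Y10.77
G1 X0.00 Y10.77
G1 X0.00 Y0.00
; layer 3
G0 Z8.14
G0 X0.00 Y0.00
G1 X9.98 Y0.00
G1 X9.98 Y10.77
G1 X0.00 Y10.77
G1 X0.00 Y0.00
; layer 4
G0 Z10.85
G0 X0.00 Y0.00
G1 X9.98 Y0.00
G1 X9.98 Y10.77
G1 X0.00 Y10.77
G1 X0.00 Y0.00
; layer 5
G0 Z13.57
G0 X0.00 Y0.00
G1 X9.98 Y0.00
G1 X9.98 Y10.77
G1 X0.00 Y10.77
G1 X0.00 Y0.00
; layer 6
G0 Z16.28
G0 X0.00 Y0.00
G1 X9.98 Y0.00
G1 X9.98 Y10.77
G1 X0.00 Y10.77
G1 X0.00 Y0.00
M2 ; end

The solid is a rectangular box, roughly 9.98 × 10.8 mm footprint and 16.3 mm tall. Slicing at Δz = 2.71 mm — 6 equal slices spanning the solid's height, so layer i sits at z = i·h/6 — gives 6 non-empty perimeters. Each is a 4-segment closed polygon; G0 lifts to the layer z and rapids to the start vertex, then G1 traces the edges.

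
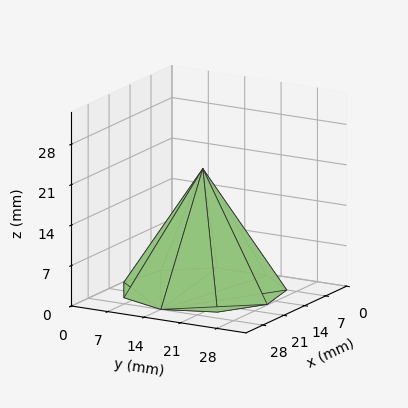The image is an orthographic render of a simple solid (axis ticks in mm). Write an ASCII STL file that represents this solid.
Reading the render: the shape is a regular 9-sided pyramid, base circumscribed radius ≈ 14 mm, apex at z ≈ 21 mm (dimensions read to the nearest mm from the axis ticks). For the STL, each face is triangulated and given an outward normal.

solid part
  facet normal 0.0000 0.0000 -1.0000
    outer loop
      vertex 16.43 27.79 0.00
      vertex 24.72 23.00 0.00
      vertex 28.00 14.00 0.00
    endloop
  endfacet
  facet normal 0.0000 0.0000 -1.0000
    outer loop
      vertex 7.00 26.12 0.00
      vertex 16.43 27.79 0.00
      vertex 28.00 14.00 0.00
    endloop
  endfacet
  facet normal 0.0000 0.0000 -1.0000
    outer loop
      vertex 0.84 18.79 0.00
      vertex 7.00 26.12 0.00
      vertex 28.00 14.00 0.00
    endloop
  endfacet
  facet normal 0.0000 0.0000 -1.0000
    outer loop
      vertex 0.84 9.21 0.00
      vertex 0.84 18.79 0.00
      vertex 28.00 14.00 0.00
    endloop
  endfacet
  facet normal 0.0000 0.0000 -1.0000
    outer loop
      vertex 7.00 1.88 0.00
      vertex 0.84 9.21 0.00
      vertex 28.00 14.00 0.00
    endloop
  endfacet
  facet normal 0.0000 0.0000 -1.0000
    outer loop
      vertex 16.43 0.21 0.00
      vertex 7.00 1.88 0.00
      vertex 28.00 14.00 0.00
    endloop
  endfacet
  facet normal 0.0000 0.0000 -1.0000
    outer loop
      vertex 24.72 5.00 0.00
      vertex 16.43 0.21 0.00
      vertex 28.00 14.00 0.00
    endloop
  endfacet
  facet normal 0.7962 0.2902 0.5308
    outer loop
      vertex 28.00 14.00 0.00
      vertex 24.72 23.00 0.00
      vertex 14.00 14.00 21.00
    endloop
  endfacet
  facet normal 0.4240 0.7338 0.5309
    outer loop
      vertex 24.72 23.00 0.00
      vertex 16.43 27.79 0.00
      vertex 14.00 14.00 21.00
    endloop
  endfacet
  facet normal -0.1478 0.8345 0.5309
    outer loop
      vertex 16.43 27.79 0.00
      vertex 7.00 26.12 0.00
      vertex 14.00 14.00 21.00
    endloop
  endfacet
  facet normal -0.6488 0.5452 0.5309
    outer loop
      vertex 7.00 26.12 0.00
      vertex 0.84 18.79 0.00
      vertex 14.00 14.00 21.00
    endloop
  endfacet
  facet normal -0.8474 0.0000 0.5310
    outer loop
      vertex 0.84 18.79 0.00
      vertex 0.84 9.21 0.00
      vertex 14.00 14.00 21.00
    endloop
  endfacet
  facet normal -0.6488 -0.5452 0.5309
    outer loop
      vertex 0.84 9.21 0.00
      vertex 7.00 1.88 0.00
      vertex 14.00 14.00 21.00
    endloop
  endfacet
  facet normal -0.1478 -0.8345 0.5309
    outer loop
      vertex 7.00 1.88 0.00
      vertex 16.43 0.21 0.00
      vertex 14.00 14.00 21.00
    endloop
  endfacet
  facet normal 0.4240 -0.7338 0.5309
    outer loop
      vertex 16.43 0.21 0.00
      vertex 24.72 5.00 0.00
      vertex 14.00 14.00 21.00
    endloop
  endfacet
  facet normal 0.7962 -0.2902 0.5308
    outer loop
      vertex 24.72 5.00 0.00
      vertex 28.00 14.00 0.00
      vertex 14.00 14.00 21.00
    endloop
  endfacet
endsolid part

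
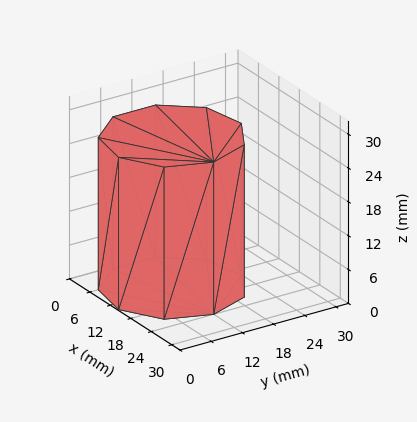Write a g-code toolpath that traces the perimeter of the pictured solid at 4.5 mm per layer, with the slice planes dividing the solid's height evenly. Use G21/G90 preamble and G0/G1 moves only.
Reading the render: the shape is a regular 9-sided prism (a cylinder approximated with 9 flat sides), circumscribed radius ≈ 12 mm, height ≈ 27 mm (dimensions read to the nearest mm from the axis ticks). For the g-code, the solid's height is divided into equal slices at the stated Δz and each level perimeter traced with G1 moves after a G0 lift.

; perimeter-only toolpath
G21 ; units = mm
G90 ; absolute positioning
G28 ; home
; layer 1
G0 Z4.5
G0 X24.0 Y12.0
G1 X21.2 Y19.7
G1 X14.1 Y23.8
G1 X6.0 Y22.4
G1 X0.7 Y16.1
G1 X0.7 Y7.9
G1 X6.0 Y1.6
G1 X14.1 Y0.2
G1 X21.2 Y4.3
G1 X24.0 Y12.0
; layer 2
G0 Z9.0
G0 X24.0 Y12.0
G1 X21.2 Y19.7
G1 X14.1 Y23.8
G1 X6.0 Y22.4
G1 X0.7 Y16.1
G1 X0.7 Y7.9
G1 X6.0 Y1.6
G1 X14.1 Y0.2
G1 X21.2 Y4.3
G1 X24.0 Y12.0
; layer 3
G0 Z13.5
G0 X24.0 Y12.0
G1 X21.2 Y19.7
G1 X14.1 Y23.8
G1 X6.0 Y22.4
G1 X0.7 Y16.1
G1 X0.7 Y7.9
G1 X6.0 Y1.6
G1 X14.1 Y0.2
G1 X21.2 Y4.3
G1 X24.0 Y12.0
; layer 4
G0 Z18.0
G0 X24.0 Y12.0
G1 X21.2 Y19.7
G1 X14.1 Y23.8
G1 X6.0 Y22.4
G1 X0.7 Y16.1
G1 X0.7 Y7.9
G1 X6.0 Y1.6
G1 X14.1 Y0.2
G1 X21.2 Y4.3
G1 X24.0 Y12.0
; layer 5
G0 Z22.5
G0 X24.0 Y12.0
G1 X21.2 Y19.7
G1 X14.1 Y23.8
G1 X6.0 Y22.4
G1 X0.7 Y16.1
G1 X0.7 Y7.9
G1 X6.0 Y1.6
G1 X14.1 Y0.2
G1 X21.2 Y4.3
G1 X24.0 Y12.0
; layer 6
G0 Z27.0
G0 X24.0 Y12.0
G1 X21.2 Y19.7
G1 X14.1 Y23.8
G1 X6.0 Y22.4
G1 X0.7 Y16.1
G1 X0.7 Y7.9
G1 X6.0 Y1.6
G1 X14.1 Y0.2
G1 X21.2 Y4.3
G1 X24.0 Y12.0
M2 ; end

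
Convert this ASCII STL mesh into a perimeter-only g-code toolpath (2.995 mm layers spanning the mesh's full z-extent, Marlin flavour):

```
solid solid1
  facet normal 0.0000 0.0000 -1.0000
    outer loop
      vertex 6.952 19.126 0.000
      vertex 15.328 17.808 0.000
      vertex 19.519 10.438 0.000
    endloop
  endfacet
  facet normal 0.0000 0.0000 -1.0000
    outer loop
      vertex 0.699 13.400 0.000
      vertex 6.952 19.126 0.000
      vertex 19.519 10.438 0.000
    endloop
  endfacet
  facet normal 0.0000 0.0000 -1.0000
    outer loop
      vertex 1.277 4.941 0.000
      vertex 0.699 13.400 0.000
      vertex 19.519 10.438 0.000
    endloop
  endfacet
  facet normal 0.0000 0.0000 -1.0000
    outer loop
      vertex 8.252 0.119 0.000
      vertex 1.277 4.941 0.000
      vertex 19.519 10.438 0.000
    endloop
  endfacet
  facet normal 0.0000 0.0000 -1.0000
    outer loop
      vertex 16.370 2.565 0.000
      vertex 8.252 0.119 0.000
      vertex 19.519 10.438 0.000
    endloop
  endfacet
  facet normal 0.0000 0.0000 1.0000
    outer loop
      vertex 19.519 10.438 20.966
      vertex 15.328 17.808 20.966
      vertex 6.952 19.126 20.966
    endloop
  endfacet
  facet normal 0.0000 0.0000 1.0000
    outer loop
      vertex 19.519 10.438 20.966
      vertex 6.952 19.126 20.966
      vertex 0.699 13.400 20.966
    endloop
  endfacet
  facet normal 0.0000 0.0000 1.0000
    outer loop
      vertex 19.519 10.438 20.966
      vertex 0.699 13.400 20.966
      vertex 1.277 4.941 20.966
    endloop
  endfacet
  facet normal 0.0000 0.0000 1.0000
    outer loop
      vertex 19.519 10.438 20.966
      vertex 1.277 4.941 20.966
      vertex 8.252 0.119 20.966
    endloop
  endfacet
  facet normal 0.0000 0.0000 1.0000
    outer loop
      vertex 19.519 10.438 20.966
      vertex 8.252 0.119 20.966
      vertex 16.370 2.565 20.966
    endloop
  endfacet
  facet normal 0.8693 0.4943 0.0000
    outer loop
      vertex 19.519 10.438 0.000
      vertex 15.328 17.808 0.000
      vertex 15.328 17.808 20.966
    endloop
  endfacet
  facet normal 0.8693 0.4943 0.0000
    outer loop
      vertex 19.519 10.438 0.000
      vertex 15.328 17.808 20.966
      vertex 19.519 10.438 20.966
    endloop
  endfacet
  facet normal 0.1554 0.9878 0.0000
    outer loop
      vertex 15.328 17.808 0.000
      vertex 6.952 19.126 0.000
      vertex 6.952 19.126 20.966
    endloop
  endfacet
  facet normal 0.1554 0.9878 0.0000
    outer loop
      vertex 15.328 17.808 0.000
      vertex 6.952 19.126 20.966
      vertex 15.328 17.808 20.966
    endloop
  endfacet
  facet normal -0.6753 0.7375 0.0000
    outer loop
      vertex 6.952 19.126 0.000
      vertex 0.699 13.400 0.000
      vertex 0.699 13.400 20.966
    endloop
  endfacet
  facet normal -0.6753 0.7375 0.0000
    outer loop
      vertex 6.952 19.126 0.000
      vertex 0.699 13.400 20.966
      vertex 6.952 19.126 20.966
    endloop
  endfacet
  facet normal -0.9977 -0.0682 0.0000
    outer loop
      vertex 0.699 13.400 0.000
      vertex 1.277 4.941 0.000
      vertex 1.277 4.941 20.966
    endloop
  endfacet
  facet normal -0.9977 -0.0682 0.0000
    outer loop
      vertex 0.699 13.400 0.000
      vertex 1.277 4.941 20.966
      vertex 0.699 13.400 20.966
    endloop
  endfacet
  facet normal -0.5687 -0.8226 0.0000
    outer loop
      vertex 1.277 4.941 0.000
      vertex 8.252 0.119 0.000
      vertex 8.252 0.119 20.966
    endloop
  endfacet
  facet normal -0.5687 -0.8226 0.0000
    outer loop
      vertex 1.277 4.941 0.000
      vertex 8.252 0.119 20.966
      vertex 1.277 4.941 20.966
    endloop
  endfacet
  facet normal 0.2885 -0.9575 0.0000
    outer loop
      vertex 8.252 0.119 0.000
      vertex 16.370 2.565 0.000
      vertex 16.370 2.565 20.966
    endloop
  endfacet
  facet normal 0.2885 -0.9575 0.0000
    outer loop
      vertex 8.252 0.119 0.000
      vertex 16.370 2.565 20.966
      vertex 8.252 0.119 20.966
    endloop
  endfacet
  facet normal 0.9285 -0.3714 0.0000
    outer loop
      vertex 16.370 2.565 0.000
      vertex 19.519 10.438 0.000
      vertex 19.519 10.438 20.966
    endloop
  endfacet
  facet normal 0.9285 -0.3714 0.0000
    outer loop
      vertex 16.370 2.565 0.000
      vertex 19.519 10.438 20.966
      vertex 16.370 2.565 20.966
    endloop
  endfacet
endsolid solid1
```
; perimeter-only toolpath
G21 ; units = mm
G90 ; absolute positioning
G28 ; home
; layer 1
G0 Z2.995
G0 X19.519 Y10.438
G1 X15.328 Y17.808
G1 X6.952 Y19.126
G1 X0.699 Y13.400
G1 X1.277 Y4.941
G1 X8.252 Y0.119
G1 X16.370 Y2.565
G1 X19.519 Y10.438
; layer 2
G0 Z5.990
G0 X19.519 Y10.438
G1 X15.328 Y17.808
G1 X6.952 Y19.126
G1 X0.699 Y13.400
G1 X1.277 Y4.941
G1 X8.252 Y0.119
G1 X16.370 Y2.565
G1 X19.519 Y10.438
; layer 3
G0 Z8.985
G0 X19.519 Y10.438
G1 X15.328 Y17.808
G1 X6.952 Y19.126
G1 X0.699 Y13.400
G1 X1.277 Y4.941
G1 X8.252 Y0.119
G1 X16.370 Y2.565
G1 X19.519 Y10.438
; layer 4
G0 Z11.981
G0 X19.519 Y10.438
G1 X15.328 Y17.808
G1 X6.952 Y19.126
G1 X0.699 Y13.400
G1 X1.277 Y4.941
G1 X8.252 Y0.119
G1 X16.370 Y2.565
G1 X19.519 Y10.438
; layer 5
G0 Z14.976
G0 X19.519 Y10.438
G1 X15.328 Y17.808
G1 X6.952 Y19.126
G1 X0.699 Y13.400
G1 X1.277 Y4.941
G1 X8.252 Y0.119
G1 X16.370 Y2.565
G1 X19.519 Y10.438
; layer 6
G0 Z17.971
G0 X19.519 Y10.438
G1 X15.328 Y17.808
G1 X6.952 Y19.126
G1 X0.699 Y13.400
G1 X1.277 Y4.941
G1 X8.252 Y0.119
G1 X16.370 Y2.565
G1 X19.519 Y10.438
; layer 7
G0 Z20.966
G0 X19.519 Y10.438
G1 X15.328 Y17.808
G1 X6.952 Y19.126
G1 X0.699 Y13.400
G1 X1.277 Y4.941
G1 X8.252 Y0.119
G1 X16.370 Y2.565
G1 X19.519 Y10.438
M2 ; end

The solid is a regular 7-sided prism (a cylinder approximated with 7 flat sides), circumscribed radius ≈ 9.77 mm, height ≈ 21 mm. Slicing at Δz = 2.995 mm — 7 equal slices spanning the solid's height, so layer i sits at z = i·h/7 — gives 7 non-empty perimeters. Each is a 7-segment closed polygon; G0 lifts to the layer z and rapids to the start vertex, then G1 traces the edges.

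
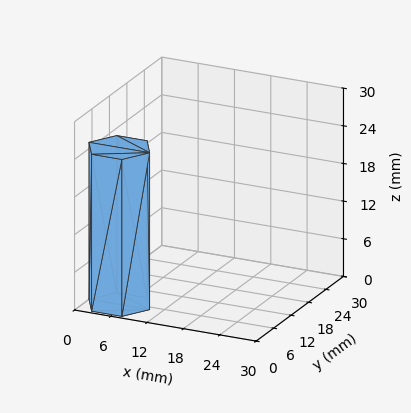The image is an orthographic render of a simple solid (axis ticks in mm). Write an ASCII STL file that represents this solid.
Reading the render: the shape is a regular 6-sided prism (a cylinder approximated with 6 flat sides), circumscribed radius ≈ 5 mm, height ≈ 25 mm (dimensions read to the nearest mm from the axis ticks). For the STL, each face is triangulated and given an outward normal.

solid part
  facet normal 0.0000 0.0000 -1.0000
    outer loop
      vertex 2.50 9.33 0.00
      vertex 7.50 9.33 0.00
      vertex 10.00 5.00 0.00
    endloop
  endfacet
  facet normal 0.0000 0.0000 -1.0000
    outer loop
      vertex 0.00 5.00 0.00
      vertex 2.50 9.33 0.00
      vertex 10.00 5.00 0.00
    endloop
  endfacet
  facet normal 0.0000 0.0000 -1.0000
    outer loop
      vertex 2.50 0.67 0.00
      vertex 0.00 5.00 0.00
      vertex 10.00 5.00 0.00
    endloop
  endfacet
  facet normal 0.0000 0.0000 -1.0000
    outer loop
      vertex 7.50 0.67 0.00
      vertex 2.50 0.67 0.00
      vertex 10.00 5.00 0.00
    endloop
  endfacet
  facet normal 0.0000 0.0000 1.0000
    outer loop
      vertex 10.00 5.00 25.00
      vertex 7.50 9.33 25.00
      vertex 2.50 9.33 25.00
    endloop
  endfacet
  facet normal 0.0000 0.0000 1.0000
    outer loop
      vertex 10.00 5.00 25.00
      vertex 2.50 9.33 25.00
      vertex 0.00 5.00 25.00
    endloop
  endfacet
  facet normal 0.0000 0.0000 1.0000
    outer loop
      vertex 10.00 5.00 25.00
      vertex 0.00 5.00 25.00
      vertex 2.50 0.67 25.00
    endloop
  endfacet
  facet normal 0.0000 0.0000 1.0000
    outer loop
      vertex 10.00 5.00 25.00
      vertex 2.50 0.67 25.00
      vertex 7.50 0.67 25.00
    endloop
  endfacet
  facet normal 0.8660 0.5000 0.0000
    outer loop
      vertex 10.00 5.00 0.00
      vertex 7.50 9.33 0.00
      vertex 7.50 9.33 25.00
    endloop
  endfacet
  facet normal 0.8660 0.5000 0.0000
    outer loop
      vertex 10.00 5.00 0.00
      vertex 7.50 9.33 25.00
      vertex 10.00 5.00 25.00
    endloop
  endfacet
  facet normal 0.0000 1.0000 0.0000
    outer loop
      vertex 7.50 9.33 0.00
      vertex 2.50 9.33 0.00
      vertex 2.50 9.33 25.00
    endloop
  endfacet
  facet normal 0.0000 1.0000 0.0000
    outer loop
      vertex 7.50 9.33 0.00
      vertex 2.50 9.33 25.00
      vertex 7.50 9.33 25.00
    endloop
  endfacet
  facet normal -0.8660 0.5000 0.0000
    outer loop
      vertex 2.50 9.33 0.00
      vertex 0.00 5.00 0.00
      vertex 0.00 5.00 25.00
    endloop
  endfacet
  facet normal -0.8660 0.5000 0.0000
    outer loop
      vertex 2.50 9.33 0.00
      vertex 0.00 5.00 25.00
      vertex 2.50 9.33 25.00
    endloop
  endfacet
  facet normal -0.8660 -0.5000 0.0000
    outer loop
      vertex 0.00 5.00 0.00
      vertex 2.50 0.67 0.00
      vertex 2.50 0.67 25.00
    endloop
  endfacet
  facet normal -0.8660 -0.5000 0.0000
    outer loop
      vertex 0.00 5.00 0.00
      vertex 2.50 0.67 25.00
      vertex 0.00 5.00 25.00
    endloop
  endfacet
  facet normal 0.0000 -1.0000 0.0000
    outer loop
      vertex 2.50 0.67 0.00
      vertex 7.50 0.67 0.00
      vertex 7.50 0.67 25.00
    endloop
  endfacet
  facet normal 0.0000 -1.0000 0.0000
    outer loop
      vertex 2.50 0.67 0.00
      vertex 7.50 0.67 25.00
      vertex 2.50 0.67 25.00
    endloop
  endfacet
  facet normal 0.8660 -0.5000 0.0000
    outer loop
      vertex 7.50 0.67 0.00
      vertex 10.00 5.00 0.00
      vertex 10.00 5.00 25.00
    endloop
  endfacet
  facet normal 0.8660 -0.5000 0.0000
    outer loop
      vertex 7.50 0.67 0.00
      vertex 10.00 5.00 25.00
      vertex 7.50 0.67 25.00
    endloop
  endfacet
endsolid part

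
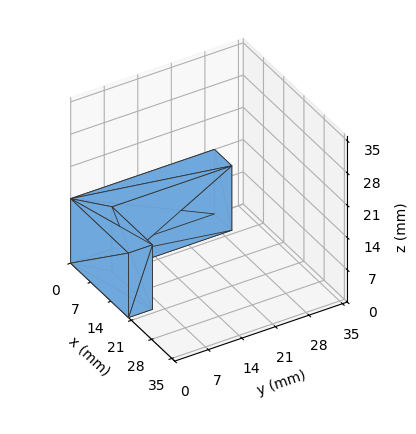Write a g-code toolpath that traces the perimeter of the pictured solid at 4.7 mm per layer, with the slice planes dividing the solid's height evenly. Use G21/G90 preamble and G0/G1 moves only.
Reading the render: the shape is an L-shaped prism: outer 20 × 30 mm, arm thicknesses ≈ 5 mm (horizontal) and 6 mm (vertical), extruded 14 mm in z (dimensions read to the nearest mm from the axis ticks). For the g-code, the solid's height is divided into equal slices at the stated Δz and each level perimeter traced with G1 moves after a G0 lift.

; perimeter-only toolpath
G21 ; units = mm
G90 ; absolute positioning
G28 ; home
; layer 1
G0 Z4.7
G0 X0.0 Y0.0
G1 X20.0 Y0.0
G1 X20.0 Y5.0
G1 X6.0 Y5.0
G1 X6.0 Y30.0
G1 X0.0 Y30.0
G1 X0.0 Y0.0
; layer 2
G0 Z9.3
G0 X0.0 Y0.0
G1 X20.0 Y0.0
G1 X20.0 Y5.0
G1 X6.0 Y5.0
G1 X6.0 Y30.0
G1 X0.0 Y30.0
G1 X0.0 Y0.0
; layer 3
G0 Z14.0
G0 X0.0 Y0.0
G1 X20.0 Y0.0
G1 X20.0 Y5.0
G1 X6.0 Y5.0
G1 X6.0 Y30.0
G1 X0.0 Y30.0
G1 X0.0 Y0.0
M2 ; end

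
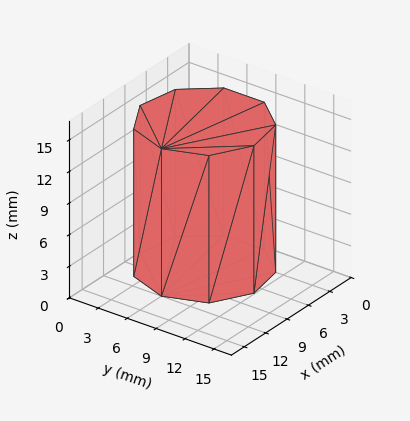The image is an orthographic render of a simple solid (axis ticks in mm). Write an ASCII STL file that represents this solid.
Reading the render: the shape is a regular 9-sided prism (a cylinder approximated with 9 flat sides), circumscribed radius ≈ 6 mm, height ≈ 14 mm (dimensions read to the nearest mm from the axis ticks). For the STL, each face is triangulated and given an outward normal.

solid part
  facet normal 0.0000 0.0000 -1.0000
    outer loop
      vertex 7.0 11.9 0.0
      vertex 10.6 9.9 0.0
      vertex 12.0 6.0 0.0
    endloop
  endfacet
  facet normal 0.0000 0.0000 -1.0000
    outer loop
      vertex 3.0 11.2 0.0
      vertex 7.0 11.9 0.0
      vertex 12.0 6.0 0.0
    endloop
  endfacet
  facet normal 0.0000 0.0000 -1.0000
    outer loop
      vertex 0.4 8.1 0.0
      vertex 3.0 11.2 0.0
      vertex 12.0 6.0 0.0
    endloop
  endfacet
  facet normal 0.0000 0.0000 -1.0000
    outer loop
      vertex 0.4 3.9 0.0
      vertex 0.4 8.1 0.0
      vertex 12.0 6.0 0.0
    endloop
  endfacet
  facet normal 0.0000 0.0000 -1.0000
    outer loop
      vertex 3.0 0.8 0.0
      vertex 0.4 3.9 0.0
      vertex 12.0 6.0 0.0
    endloop
  endfacet
  facet normal 0.0000 0.0000 -1.0000
    outer loop
      vertex 7.0 0.1 0.0
      vertex 3.0 0.8 0.0
      vertex 12.0 6.0 0.0
    endloop
  endfacet
  facet normal 0.0000 0.0000 -1.0000
    outer loop
      vertex 10.6 2.1 0.0
      vertex 7.0 0.1 0.0
      vertex 12.0 6.0 0.0
    endloop
  endfacet
  facet normal 0.0000 0.0000 1.0000
    outer loop
      vertex 12.0 6.0 14.0
      vertex 10.6 9.9 14.0
      vertex 7.0 11.9 14.0
    endloop
  endfacet
  facet normal 0.0000 0.0000 1.0000
    outer loop
      vertex 12.0 6.0 14.0
      vertex 7.0 11.9 14.0
      vertex 3.0 11.2 14.0
    endloop
  endfacet
  facet normal 0.0000 0.0000 1.0000
    outer loop
      vertex 12.0 6.0 14.0
      vertex 3.0 11.2 14.0
      vertex 0.4 8.1 14.0
    endloop
  endfacet
  facet normal 0.0000 0.0000 1.0000
    outer loop
      vertex 12.0 6.0 14.0
      vertex 0.4 8.1 14.0
      vertex 0.4 3.9 14.0
    endloop
  endfacet
  facet normal 0.0000 0.0000 1.0000
    outer loop
      vertex 12.0 6.0 14.0
      vertex 0.4 3.9 14.0
      vertex 3.0 0.8 14.0
    endloop
  endfacet
  facet normal 0.0000 0.0000 1.0000
    outer loop
      vertex 12.0 6.0 14.0
      vertex 3.0 0.8 14.0
      vertex 7.0 0.1 14.0
    endloop
  endfacet
  facet normal 0.0000 0.0000 1.0000
    outer loop
      vertex 12.0 6.0 14.0
      vertex 7.0 0.1 14.0
      vertex 10.6 2.1 14.0
    endloop
  endfacet
  facet normal 0.9412 0.3379 0.0000
    outer loop
      vertex 12.0 6.0 0.0
      vertex 10.6 9.9 0.0
      vertex 10.6 9.9 14.0
    endloop
  endfacet
  facet normal 0.9412 0.3379 0.0000
    outer loop
      vertex 12.0 6.0 0.0
      vertex 10.6 9.9 14.0
      vertex 12.0 6.0 14.0
    endloop
  endfacet
  facet normal 0.4856 0.8742 0.0000
    outer loop
      vertex 10.6 9.9 0.0
      vertex 7.0 11.9 0.0
      vertex 7.0 11.9 14.0
    endloop
  endfacet
  facet normal 0.4856 0.8742 0.0000
    outer loop
      vertex 10.6 9.9 0.0
      vertex 7.0 11.9 14.0
      vertex 10.6 9.9 14.0
    endloop
  endfacet
  facet normal -0.1724 0.9850 0.0000
    outer loop
      vertex 7.0 11.9 0.0
      vertex 3.0 11.2 0.0
      vertex 3.0 11.2 14.0
    endloop
  endfacet
  facet normal -0.1724 0.9850 0.0000
    outer loop
      vertex 7.0 11.9 0.0
      vertex 3.0 11.2 14.0
      vertex 7.0 11.9 14.0
    endloop
  endfacet
  facet normal -0.7662 0.6426 0.0000
    outer loop
      vertex 3.0 11.2 0.0
      vertex 0.4 8.1 0.0
      vertex 0.4 8.1 14.0
    endloop
  endfacet
  facet normal -0.7662 0.6426 0.0000
    outer loop
      vertex 3.0 11.2 0.0
      vertex 0.4 8.1 14.0
      vertex 3.0 11.2 14.0
    endloop
  endfacet
  facet normal -1.0000 0.0000 0.0000
    outer loop
      vertex 0.4 8.1 0.0
      vertex 0.4 3.9 0.0
      vertex 0.4 3.9 14.0
    endloop
  endfacet
  facet normal -1.0000 0.0000 0.0000
    outer loop
      vertex 0.4 8.1 0.0
      vertex 0.4 3.9 14.0
      vertex 0.4 8.1 14.0
    endloop
  endfacet
  facet normal -0.7662 -0.6426 0.0000
    outer loop
      vertex 0.4 3.9 0.0
      vertex 3.0 0.8 0.0
      vertex 3.0 0.8 14.0
    endloop
  endfacet
  facet normal -0.7662 -0.6426 0.0000
    outer loop
      vertex 0.4 3.9 0.0
      vertex 3.0 0.8 14.0
      vertex 0.4 3.9 14.0
    endloop
  endfacet
  facet normal -0.1724 -0.9850 0.0000
    outer loop
      vertex 3.0 0.8 0.0
      vertex 7.0 0.1 0.0
      vertex 7.0 0.1 14.0
    endloop
  endfacet
  facet normal -0.1724 -0.9850 0.0000
    outer loop
      vertex 3.0 0.8 0.0
      vertex 7.0 0.1 14.0
      vertex 3.0 0.8 14.0
    endloop
  endfacet
  facet normal 0.4856 -0.8742 0.0000
    outer loop
      vertex 7.0 0.1 0.0
      vertex 10.6 2.1 0.0
      vertex 10.6 2.1 14.0
    endloop
  endfacet
  facet normal 0.4856 -0.8742 0.0000
    outer loop
      vertex 7.0 0.1 0.0
      vertex 10.6 2.1 14.0
      vertex 7.0 0.1 14.0
    endloop
  endfacet
  facet normal 0.9412 -0.3379 0.0000
    outer loop
      vertex 10.6 2.1 0.0
      vertex 12.0 6.0 0.0
      vertex 12.0 6.0 14.0
    endloop
  endfacet
  facet normal 0.9412 -0.3379 0.0000
    outer loop
      vertex 10.6 2.1 0.0
      vertex 12.0 6.0 14.0
      vertex 10.6 2.1 14.0
    endloop
  endfacet
endsolid part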